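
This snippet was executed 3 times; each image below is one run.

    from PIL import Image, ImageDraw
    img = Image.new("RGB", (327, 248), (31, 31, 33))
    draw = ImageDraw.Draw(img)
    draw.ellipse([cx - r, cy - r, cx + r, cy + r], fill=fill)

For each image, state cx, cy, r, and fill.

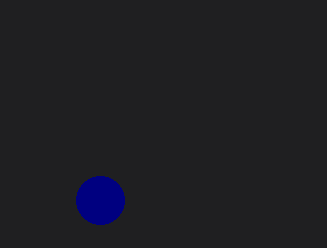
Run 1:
cx = 100
cy = 200
r = 24
fill = 'navy'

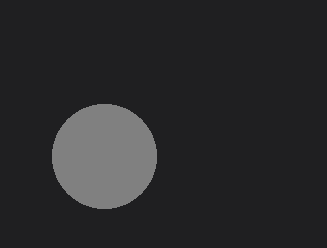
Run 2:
cx = 104, cy = 156, r = 52, fill = 'gray'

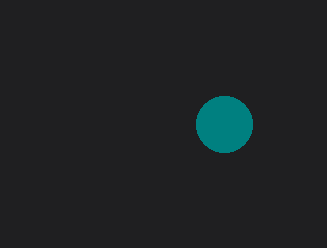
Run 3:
cx = 224, cy = 124, r = 28, fill = 'teal'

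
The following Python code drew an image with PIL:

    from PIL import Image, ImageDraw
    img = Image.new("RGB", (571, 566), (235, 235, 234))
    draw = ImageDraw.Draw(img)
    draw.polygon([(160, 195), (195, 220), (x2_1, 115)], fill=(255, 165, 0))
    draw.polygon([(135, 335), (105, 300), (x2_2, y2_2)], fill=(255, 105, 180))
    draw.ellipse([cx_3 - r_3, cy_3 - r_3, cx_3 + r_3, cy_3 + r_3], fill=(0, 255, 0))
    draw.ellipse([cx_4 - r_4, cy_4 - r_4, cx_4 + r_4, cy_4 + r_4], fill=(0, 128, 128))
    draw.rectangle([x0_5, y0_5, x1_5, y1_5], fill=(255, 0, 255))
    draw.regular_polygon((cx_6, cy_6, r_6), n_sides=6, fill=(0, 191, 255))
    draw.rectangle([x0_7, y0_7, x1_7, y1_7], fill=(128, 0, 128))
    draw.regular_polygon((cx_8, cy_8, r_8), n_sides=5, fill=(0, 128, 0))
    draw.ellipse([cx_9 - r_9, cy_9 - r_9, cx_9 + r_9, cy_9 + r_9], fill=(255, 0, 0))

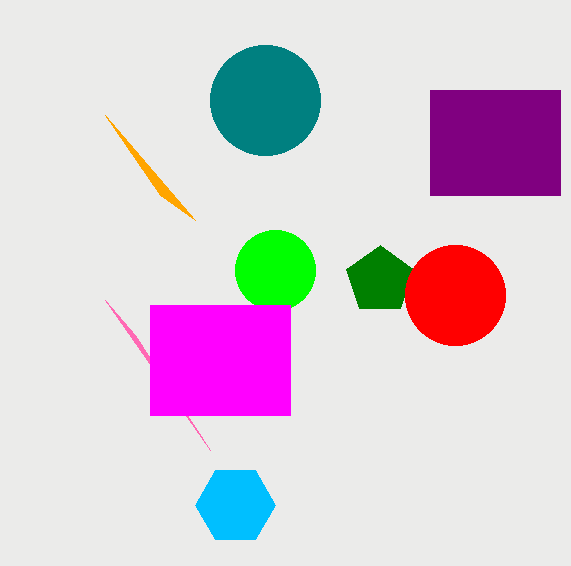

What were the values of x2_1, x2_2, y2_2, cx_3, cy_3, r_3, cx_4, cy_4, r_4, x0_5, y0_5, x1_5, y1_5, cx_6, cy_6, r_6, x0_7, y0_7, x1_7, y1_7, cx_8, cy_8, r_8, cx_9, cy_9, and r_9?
x2_1 = 105
x2_2 = 210
y2_2 = 450
cx_3 = 275
cy_3 = 270
r_3 = 40
cx_4 = 265
cy_4 = 100
r_4 = 55
x0_5 = 150
y0_5 = 305
x1_5 = 290
y1_5 = 415
cx_6 = 235
cy_6 = 505
r_6 = 40
x0_7 = 430
y0_7 = 90
x1_7 = 560
y1_7 = 195
cx_8 = 380
cy_8 = 280
r_8 = 35
cx_9 = 455
cy_9 = 295
r_9 = 50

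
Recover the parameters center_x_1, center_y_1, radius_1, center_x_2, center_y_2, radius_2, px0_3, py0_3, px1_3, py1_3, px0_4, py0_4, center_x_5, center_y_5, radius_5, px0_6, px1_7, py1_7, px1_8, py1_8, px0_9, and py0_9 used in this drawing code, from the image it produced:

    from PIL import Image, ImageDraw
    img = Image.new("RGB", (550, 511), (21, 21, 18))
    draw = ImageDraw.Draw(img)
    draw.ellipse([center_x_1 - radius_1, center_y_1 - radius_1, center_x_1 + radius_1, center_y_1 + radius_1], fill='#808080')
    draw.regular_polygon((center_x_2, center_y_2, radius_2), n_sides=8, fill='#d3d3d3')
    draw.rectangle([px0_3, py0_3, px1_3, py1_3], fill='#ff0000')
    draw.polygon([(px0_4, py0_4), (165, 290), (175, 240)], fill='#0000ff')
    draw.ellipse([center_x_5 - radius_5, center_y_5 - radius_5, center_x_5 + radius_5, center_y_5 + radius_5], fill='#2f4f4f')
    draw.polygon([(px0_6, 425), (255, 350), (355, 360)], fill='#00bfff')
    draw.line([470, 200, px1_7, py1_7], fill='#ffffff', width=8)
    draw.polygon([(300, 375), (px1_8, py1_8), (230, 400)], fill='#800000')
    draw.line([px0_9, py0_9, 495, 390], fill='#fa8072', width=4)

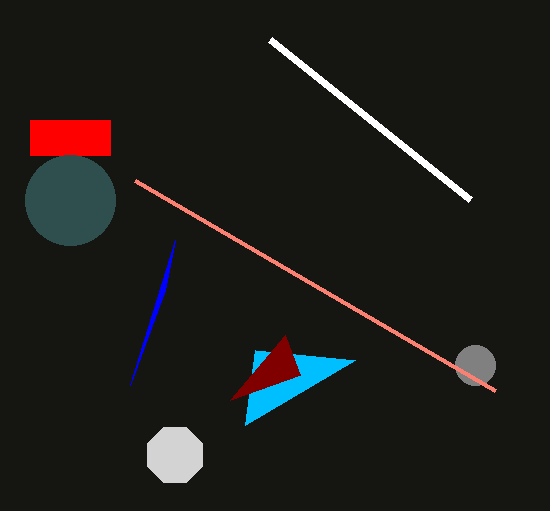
center_x_1 = 475, center_y_1 = 365, radius_1 = 20, center_x_2 = 175, center_y_2 = 455, radius_2 = 30, px0_3 = 30, py0_3 = 120, px1_3 = 110, py1_3 = 155, px0_4 = 130, py0_4 = 385, center_x_5 = 70, center_y_5 = 200, radius_5 = 45, px0_6 = 245, px1_7 = 270, py1_7 = 40, px1_8 = 285, py1_8 = 335, px0_9 = 135, py0_9 = 180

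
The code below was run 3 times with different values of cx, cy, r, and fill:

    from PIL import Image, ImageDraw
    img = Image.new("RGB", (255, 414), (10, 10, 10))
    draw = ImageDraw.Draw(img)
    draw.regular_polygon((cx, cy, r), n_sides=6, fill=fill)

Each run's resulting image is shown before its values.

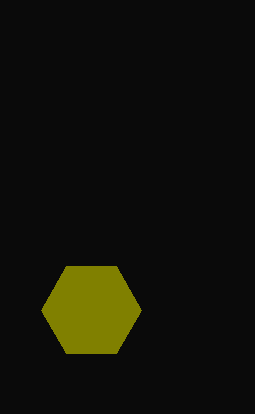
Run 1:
cx = 91, cy = 310, r = 50, fill = 'olive'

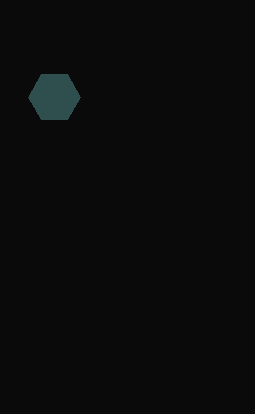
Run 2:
cx = 54
cy = 97
r = 26
fill = 'darkslategray'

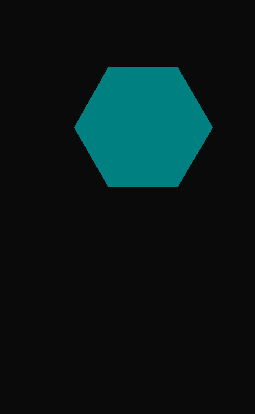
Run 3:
cx = 143
cy = 127
r = 69
fill = 'teal'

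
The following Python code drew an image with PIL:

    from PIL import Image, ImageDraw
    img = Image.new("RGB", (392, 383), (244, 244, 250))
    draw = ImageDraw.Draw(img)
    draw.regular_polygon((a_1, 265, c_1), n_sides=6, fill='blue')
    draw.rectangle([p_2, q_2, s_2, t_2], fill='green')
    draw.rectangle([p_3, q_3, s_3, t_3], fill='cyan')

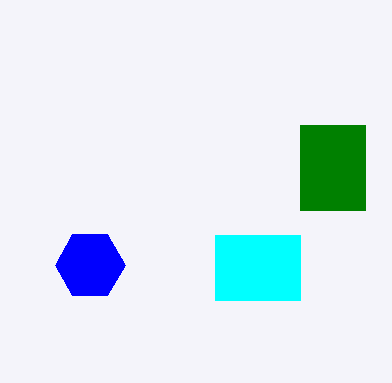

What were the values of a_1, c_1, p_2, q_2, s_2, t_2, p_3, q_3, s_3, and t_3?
a_1 = 90
c_1 = 35
p_2 = 300
q_2 = 125
s_2 = 365
t_2 = 210
p_3 = 215
q_3 = 235
s_3 = 300
t_3 = 300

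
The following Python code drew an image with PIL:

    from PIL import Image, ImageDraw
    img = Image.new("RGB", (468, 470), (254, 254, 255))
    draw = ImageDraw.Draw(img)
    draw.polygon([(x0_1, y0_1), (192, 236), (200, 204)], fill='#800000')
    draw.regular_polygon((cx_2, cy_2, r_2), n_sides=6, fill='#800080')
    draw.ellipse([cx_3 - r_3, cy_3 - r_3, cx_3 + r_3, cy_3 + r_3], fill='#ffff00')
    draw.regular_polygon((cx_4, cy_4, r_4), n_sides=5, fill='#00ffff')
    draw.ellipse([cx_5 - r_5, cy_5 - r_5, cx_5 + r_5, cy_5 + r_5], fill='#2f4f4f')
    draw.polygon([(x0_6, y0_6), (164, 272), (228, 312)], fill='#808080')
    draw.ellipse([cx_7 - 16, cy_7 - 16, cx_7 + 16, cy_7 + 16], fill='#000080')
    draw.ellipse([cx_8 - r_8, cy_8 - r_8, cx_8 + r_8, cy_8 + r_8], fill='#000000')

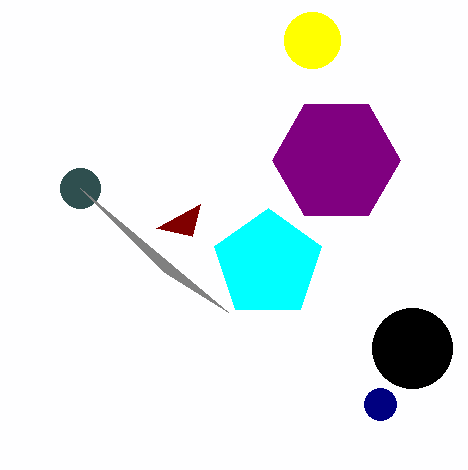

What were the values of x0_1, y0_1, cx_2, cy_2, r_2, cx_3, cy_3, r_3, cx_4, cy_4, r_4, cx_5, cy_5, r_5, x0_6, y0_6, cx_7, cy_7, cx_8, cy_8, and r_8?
x0_1 = 156; y0_1 = 228; cx_2 = 336; cy_2 = 160; r_2 = 64; cx_3 = 312; cy_3 = 40; r_3 = 28; cx_4 = 268; cy_4 = 264; r_4 = 56; cx_5 = 80; cy_5 = 188; r_5 = 20; x0_6 = 80; y0_6 = 188; cx_7 = 380; cy_7 = 404; cx_8 = 412; cy_8 = 348; r_8 = 40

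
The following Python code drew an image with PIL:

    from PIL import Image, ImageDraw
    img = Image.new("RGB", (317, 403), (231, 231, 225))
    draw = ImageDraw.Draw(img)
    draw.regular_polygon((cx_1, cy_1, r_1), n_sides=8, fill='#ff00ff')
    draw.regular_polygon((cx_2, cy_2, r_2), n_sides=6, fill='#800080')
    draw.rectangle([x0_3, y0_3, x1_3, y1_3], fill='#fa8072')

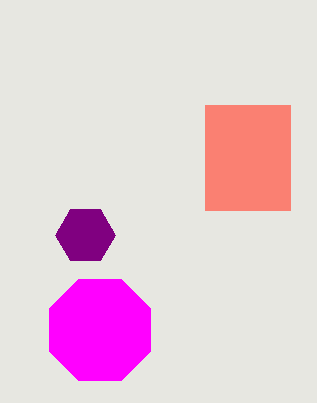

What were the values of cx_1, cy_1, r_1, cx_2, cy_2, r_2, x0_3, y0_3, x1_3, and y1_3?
cx_1 = 100; cy_1 = 330; r_1 = 55; cx_2 = 85; cy_2 = 235; r_2 = 30; x0_3 = 205; y0_3 = 105; x1_3 = 290; y1_3 = 210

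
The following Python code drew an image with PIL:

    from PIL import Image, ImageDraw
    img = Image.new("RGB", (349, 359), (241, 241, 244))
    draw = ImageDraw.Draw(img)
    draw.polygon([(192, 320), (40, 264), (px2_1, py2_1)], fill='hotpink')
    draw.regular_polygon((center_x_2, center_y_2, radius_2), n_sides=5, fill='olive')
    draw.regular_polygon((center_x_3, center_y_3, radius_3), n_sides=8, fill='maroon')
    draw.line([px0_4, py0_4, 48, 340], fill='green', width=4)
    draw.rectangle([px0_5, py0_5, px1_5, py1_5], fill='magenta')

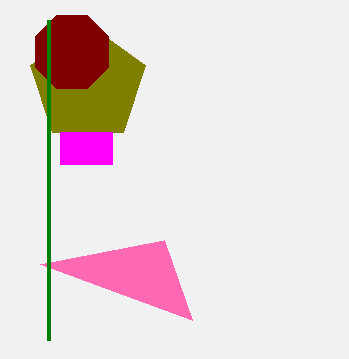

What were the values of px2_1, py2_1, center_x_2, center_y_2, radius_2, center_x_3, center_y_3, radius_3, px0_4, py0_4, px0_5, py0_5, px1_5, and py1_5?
px2_1 = 164
py2_1 = 240
center_x_2 = 88
center_y_2 = 84
radius_2 = 60
center_x_3 = 72
center_y_3 = 52
radius_3 = 40
px0_4 = 48
py0_4 = 20
px0_5 = 60
py0_5 = 132
px1_5 = 112
py1_5 = 164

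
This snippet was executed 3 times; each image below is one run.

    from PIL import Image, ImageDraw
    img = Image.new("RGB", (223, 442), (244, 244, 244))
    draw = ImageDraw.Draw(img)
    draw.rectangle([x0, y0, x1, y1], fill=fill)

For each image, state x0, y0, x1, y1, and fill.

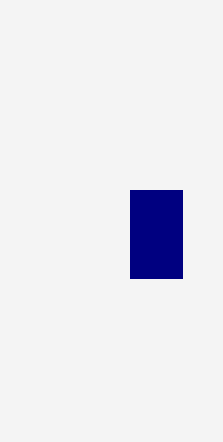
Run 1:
x0 = 130
y0 = 190
x1 = 182
y1 = 278
fill = 'navy'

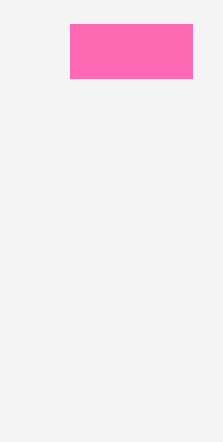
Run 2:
x0 = 70; y0 = 24; x1 = 192; y1 = 78; fill = 'hotpink'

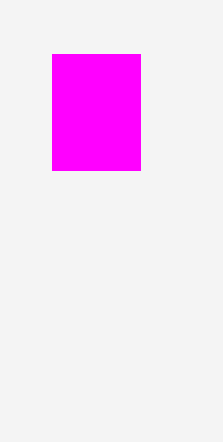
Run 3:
x0 = 52, y0 = 54, x1 = 140, y1 = 170, fill = 'magenta'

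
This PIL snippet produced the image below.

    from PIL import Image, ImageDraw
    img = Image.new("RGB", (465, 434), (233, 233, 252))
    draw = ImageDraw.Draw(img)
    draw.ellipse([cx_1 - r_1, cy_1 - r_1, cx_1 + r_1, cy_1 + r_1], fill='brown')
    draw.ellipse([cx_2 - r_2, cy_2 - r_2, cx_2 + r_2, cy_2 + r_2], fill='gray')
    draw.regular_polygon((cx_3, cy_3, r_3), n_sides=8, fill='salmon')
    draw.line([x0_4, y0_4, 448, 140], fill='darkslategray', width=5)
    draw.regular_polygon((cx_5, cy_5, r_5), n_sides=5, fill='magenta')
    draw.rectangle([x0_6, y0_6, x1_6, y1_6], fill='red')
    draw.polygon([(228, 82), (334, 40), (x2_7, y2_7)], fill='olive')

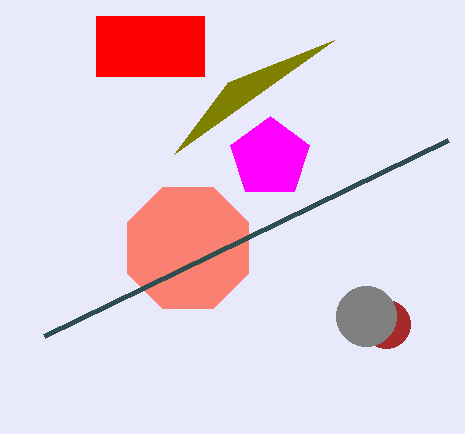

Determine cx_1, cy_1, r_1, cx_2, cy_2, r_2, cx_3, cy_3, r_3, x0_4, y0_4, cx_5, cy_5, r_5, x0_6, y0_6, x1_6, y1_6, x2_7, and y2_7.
cx_1 = 386; cy_1 = 324; r_1 = 24; cx_2 = 366; cy_2 = 316; r_2 = 30; cx_3 = 188; cy_3 = 248; r_3 = 66; x0_4 = 44; y0_4 = 336; cx_5 = 270; cy_5 = 158; r_5 = 42; x0_6 = 96; y0_6 = 16; x1_6 = 204; y1_6 = 76; x2_7 = 174; y2_7 = 154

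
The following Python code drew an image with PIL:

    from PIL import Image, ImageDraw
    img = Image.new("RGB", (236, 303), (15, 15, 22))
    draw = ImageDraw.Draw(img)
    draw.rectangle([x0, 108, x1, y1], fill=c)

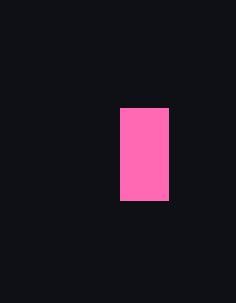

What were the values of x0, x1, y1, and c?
x0 = 120
x1 = 168
y1 = 200
c = 'hotpink'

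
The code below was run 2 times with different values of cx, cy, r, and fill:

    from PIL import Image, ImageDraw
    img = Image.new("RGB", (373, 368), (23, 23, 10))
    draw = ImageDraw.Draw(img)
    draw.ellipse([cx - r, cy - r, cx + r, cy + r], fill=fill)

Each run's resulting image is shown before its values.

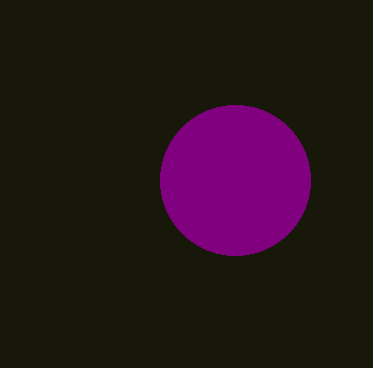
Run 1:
cx = 235; cy = 180; r = 75; fill = 'purple'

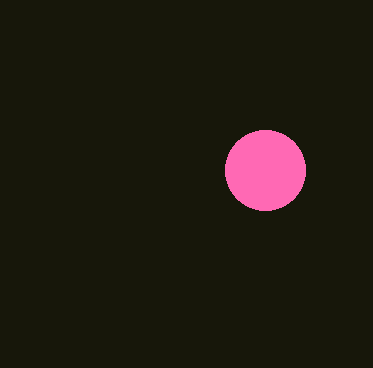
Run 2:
cx = 265
cy = 170
r = 40
fill = 'hotpink'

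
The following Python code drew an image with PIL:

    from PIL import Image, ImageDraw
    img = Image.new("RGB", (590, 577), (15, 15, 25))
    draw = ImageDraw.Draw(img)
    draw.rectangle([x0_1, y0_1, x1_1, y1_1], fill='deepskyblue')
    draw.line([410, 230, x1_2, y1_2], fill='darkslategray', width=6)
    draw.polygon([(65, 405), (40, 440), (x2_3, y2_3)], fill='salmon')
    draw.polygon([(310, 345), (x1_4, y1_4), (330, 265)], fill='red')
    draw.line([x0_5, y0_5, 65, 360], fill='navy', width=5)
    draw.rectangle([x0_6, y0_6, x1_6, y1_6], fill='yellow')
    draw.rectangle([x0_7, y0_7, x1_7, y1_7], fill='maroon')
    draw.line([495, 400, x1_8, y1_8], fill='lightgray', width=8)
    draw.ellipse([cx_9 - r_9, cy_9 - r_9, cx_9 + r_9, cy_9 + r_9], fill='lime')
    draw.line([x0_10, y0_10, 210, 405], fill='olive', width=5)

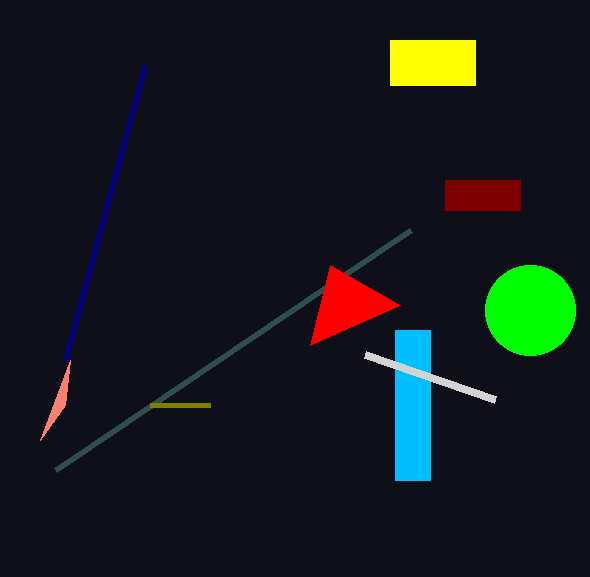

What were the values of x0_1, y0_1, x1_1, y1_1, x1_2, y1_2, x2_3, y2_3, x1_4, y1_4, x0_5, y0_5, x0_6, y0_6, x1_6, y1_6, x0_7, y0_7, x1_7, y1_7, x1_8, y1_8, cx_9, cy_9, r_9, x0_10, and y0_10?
x0_1 = 395; y0_1 = 330; x1_1 = 430; y1_1 = 480; x1_2 = 55; y1_2 = 470; x2_3 = 70; y2_3 = 360; x1_4 = 400; y1_4 = 305; x0_5 = 145; y0_5 = 65; x0_6 = 390; y0_6 = 40; x1_6 = 475; y1_6 = 85; x0_7 = 445; y0_7 = 180; x1_7 = 520; y1_7 = 210; x1_8 = 365; y1_8 = 355; cx_9 = 530; cy_9 = 310; r_9 = 45; x0_10 = 150; y0_10 = 405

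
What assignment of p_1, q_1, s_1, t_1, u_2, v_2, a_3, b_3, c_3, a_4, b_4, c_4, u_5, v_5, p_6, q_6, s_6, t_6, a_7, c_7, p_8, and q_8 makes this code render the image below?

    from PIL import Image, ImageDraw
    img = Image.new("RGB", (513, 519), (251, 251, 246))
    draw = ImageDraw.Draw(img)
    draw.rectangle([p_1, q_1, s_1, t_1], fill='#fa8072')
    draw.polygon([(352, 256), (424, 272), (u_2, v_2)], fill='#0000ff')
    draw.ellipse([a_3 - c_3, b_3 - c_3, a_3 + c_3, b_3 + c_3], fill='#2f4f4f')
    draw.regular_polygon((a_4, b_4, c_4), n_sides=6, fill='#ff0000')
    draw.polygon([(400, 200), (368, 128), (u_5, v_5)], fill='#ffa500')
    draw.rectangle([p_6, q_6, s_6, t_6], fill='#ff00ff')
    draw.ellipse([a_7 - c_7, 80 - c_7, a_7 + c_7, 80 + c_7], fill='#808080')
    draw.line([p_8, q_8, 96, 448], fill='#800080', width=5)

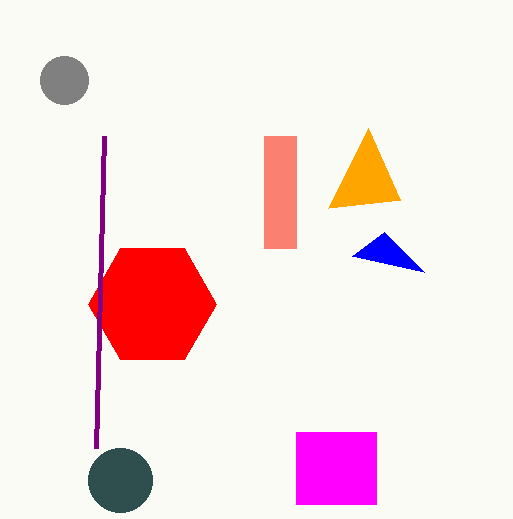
p_1 = 264, q_1 = 136, s_1 = 296, t_1 = 248, u_2 = 384, v_2 = 232, a_3 = 120, b_3 = 480, c_3 = 32, a_4 = 152, b_4 = 304, c_4 = 64, u_5 = 328, v_5 = 208, p_6 = 296, q_6 = 432, s_6 = 376, t_6 = 504, a_7 = 64, c_7 = 24, p_8 = 104, q_8 = 136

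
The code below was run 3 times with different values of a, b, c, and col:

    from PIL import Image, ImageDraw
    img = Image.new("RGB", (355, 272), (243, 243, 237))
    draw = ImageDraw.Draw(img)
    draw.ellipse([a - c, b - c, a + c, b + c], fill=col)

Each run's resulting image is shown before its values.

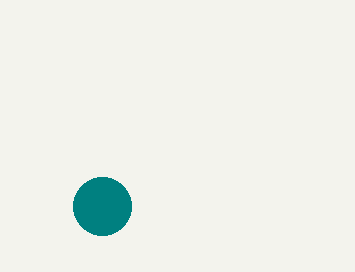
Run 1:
a = 102
b = 206
c = 29
col = 'teal'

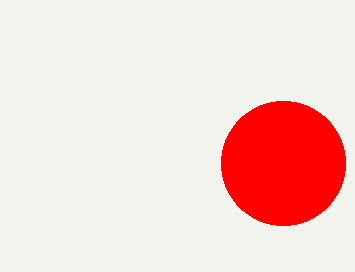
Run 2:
a = 283; b = 163; c = 62; col = 'red'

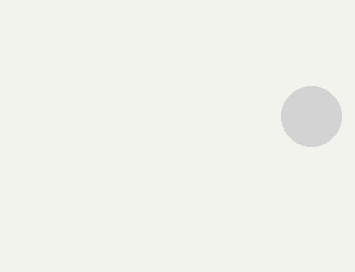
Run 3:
a = 311; b = 116; c = 30; col = 'lightgray'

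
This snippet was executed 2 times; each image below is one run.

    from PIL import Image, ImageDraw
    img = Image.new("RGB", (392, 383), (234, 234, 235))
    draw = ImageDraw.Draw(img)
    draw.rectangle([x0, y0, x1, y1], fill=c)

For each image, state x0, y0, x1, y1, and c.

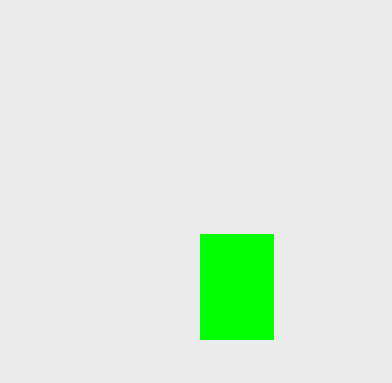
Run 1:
x0 = 200, y0 = 234, x1 = 273, y1 = 339, c = 'lime'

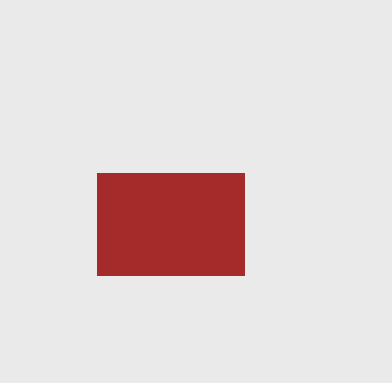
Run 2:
x0 = 97, y0 = 173, x1 = 244, y1 = 275, c = 'brown'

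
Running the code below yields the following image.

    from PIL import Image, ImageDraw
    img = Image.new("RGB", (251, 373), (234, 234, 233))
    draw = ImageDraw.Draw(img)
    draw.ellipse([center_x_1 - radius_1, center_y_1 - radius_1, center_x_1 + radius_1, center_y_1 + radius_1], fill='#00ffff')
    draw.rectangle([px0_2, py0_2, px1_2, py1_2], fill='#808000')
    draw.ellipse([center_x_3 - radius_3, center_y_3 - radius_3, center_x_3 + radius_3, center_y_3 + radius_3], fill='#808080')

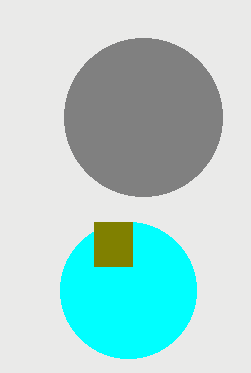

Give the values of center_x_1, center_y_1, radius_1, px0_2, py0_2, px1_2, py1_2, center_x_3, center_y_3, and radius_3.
center_x_1 = 128
center_y_1 = 290
radius_1 = 68
px0_2 = 94
py0_2 = 222
px1_2 = 132
py1_2 = 266
center_x_3 = 143
center_y_3 = 117
radius_3 = 79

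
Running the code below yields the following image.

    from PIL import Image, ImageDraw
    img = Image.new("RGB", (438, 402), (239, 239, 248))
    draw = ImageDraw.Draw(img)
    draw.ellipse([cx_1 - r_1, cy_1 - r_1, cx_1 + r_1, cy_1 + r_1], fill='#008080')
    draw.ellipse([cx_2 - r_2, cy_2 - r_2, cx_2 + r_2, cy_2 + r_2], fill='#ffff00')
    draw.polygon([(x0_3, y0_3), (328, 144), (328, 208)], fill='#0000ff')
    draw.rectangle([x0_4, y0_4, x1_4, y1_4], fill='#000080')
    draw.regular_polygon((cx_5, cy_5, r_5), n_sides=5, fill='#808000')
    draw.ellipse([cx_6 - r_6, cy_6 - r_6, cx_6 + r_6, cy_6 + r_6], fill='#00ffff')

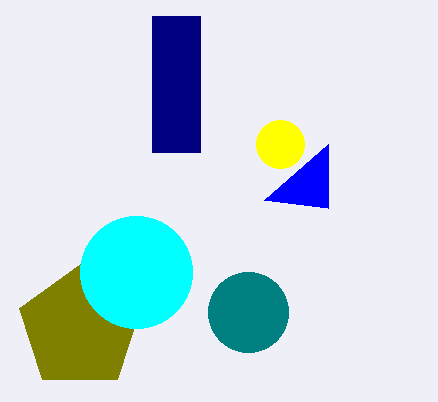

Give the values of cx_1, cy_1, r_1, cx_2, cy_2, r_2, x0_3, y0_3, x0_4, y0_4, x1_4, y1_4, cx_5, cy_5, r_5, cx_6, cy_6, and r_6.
cx_1 = 248
cy_1 = 312
r_1 = 40
cx_2 = 280
cy_2 = 144
r_2 = 24
x0_3 = 264
y0_3 = 200
x0_4 = 152
y0_4 = 16
x1_4 = 200
y1_4 = 152
cx_5 = 80
cy_5 = 328
r_5 = 64
cx_6 = 136
cy_6 = 272
r_6 = 56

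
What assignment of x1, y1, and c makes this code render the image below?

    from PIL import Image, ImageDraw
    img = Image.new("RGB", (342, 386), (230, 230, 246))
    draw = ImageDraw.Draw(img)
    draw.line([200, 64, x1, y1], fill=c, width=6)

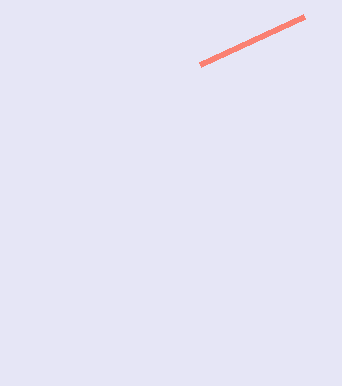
x1 = 304
y1 = 16
c = 'salmon'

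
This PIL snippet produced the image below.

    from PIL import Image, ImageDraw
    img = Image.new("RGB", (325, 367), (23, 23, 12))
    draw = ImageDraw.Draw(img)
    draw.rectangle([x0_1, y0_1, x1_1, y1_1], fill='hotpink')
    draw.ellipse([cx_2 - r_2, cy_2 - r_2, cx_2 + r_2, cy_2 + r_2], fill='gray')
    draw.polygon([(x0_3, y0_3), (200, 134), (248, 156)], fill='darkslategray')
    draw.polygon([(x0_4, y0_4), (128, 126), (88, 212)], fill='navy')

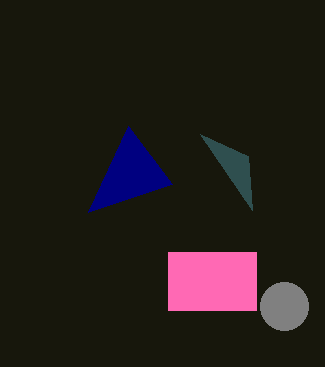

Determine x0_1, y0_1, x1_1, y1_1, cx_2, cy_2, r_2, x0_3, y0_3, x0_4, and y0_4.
x0_1 = 168, y0_1 = 252, x1_1 = 256, y1_1 = 310, cx_2 = 284, cy_2 = 306, r_2 = 24, x0_3 = 252, y0_3 = 210, x0_4 = 172, y0_4 = 184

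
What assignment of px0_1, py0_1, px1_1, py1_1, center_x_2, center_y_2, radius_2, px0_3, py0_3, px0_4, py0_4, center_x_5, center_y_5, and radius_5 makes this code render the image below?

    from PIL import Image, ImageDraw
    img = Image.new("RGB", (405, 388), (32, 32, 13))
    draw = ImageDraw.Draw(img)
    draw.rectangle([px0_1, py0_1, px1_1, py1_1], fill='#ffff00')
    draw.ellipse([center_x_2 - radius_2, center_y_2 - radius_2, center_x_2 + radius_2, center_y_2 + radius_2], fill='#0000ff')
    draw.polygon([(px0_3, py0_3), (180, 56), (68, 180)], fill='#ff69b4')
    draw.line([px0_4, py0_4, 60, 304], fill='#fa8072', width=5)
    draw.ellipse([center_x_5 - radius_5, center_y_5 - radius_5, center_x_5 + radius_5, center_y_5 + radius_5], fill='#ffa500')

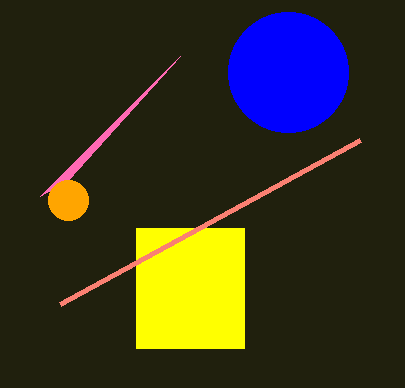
px0_1 = 136, py0_1 = 228, px1_1 = 244, py1_1 = 348, center_x_2 = 288, center_y_2 = 72, radius_2 = 60, px0_3 = 40, py0_3 = 196, px0_4 = 360, py0_4 = 140, center_x_5 = 68, center_y_5 = 200, radius_5 = 20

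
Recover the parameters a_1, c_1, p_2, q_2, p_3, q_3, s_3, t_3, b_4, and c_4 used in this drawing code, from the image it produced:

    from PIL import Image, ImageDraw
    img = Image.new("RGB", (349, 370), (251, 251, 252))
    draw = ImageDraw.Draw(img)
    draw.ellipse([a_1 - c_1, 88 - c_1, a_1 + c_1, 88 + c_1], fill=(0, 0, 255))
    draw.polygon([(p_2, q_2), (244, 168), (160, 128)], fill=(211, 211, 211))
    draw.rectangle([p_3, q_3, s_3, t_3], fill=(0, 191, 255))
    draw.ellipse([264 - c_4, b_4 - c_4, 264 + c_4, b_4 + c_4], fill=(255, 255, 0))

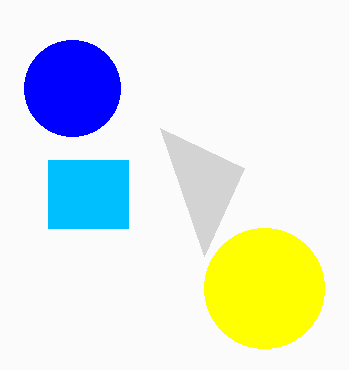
a_1 = 72
c_1 = 48
p_2 = 204
q_2 = 256
p_3 = 48
q_3 = 160
s_3 = 128
t_3 = 228
b_4 = 288
c_4 = 60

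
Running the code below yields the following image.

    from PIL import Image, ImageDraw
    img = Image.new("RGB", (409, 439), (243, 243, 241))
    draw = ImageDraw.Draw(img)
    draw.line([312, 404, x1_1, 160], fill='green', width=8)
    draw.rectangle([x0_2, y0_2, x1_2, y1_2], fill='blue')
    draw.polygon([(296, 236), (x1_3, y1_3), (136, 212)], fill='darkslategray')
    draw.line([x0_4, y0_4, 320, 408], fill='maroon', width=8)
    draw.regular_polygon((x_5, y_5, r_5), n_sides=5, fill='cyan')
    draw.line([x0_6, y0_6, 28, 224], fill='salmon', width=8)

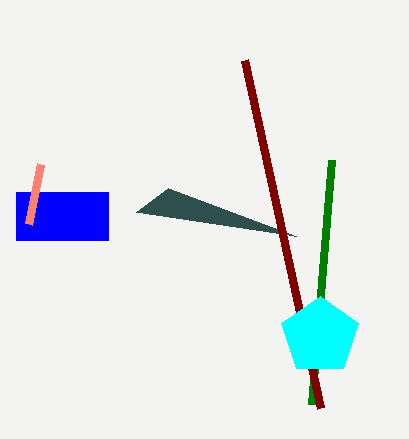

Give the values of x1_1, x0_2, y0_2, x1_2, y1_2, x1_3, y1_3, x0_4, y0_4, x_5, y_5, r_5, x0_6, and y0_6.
x1_1 = 332; x0_2 = 16; y0_2 = 192; x1_2 = 108; y1_2 = 240; x1_3 = 168; y1_3 = 188; x0_4 = 244; y0_4 = 60; x_5 = 320; y_5 = 336; r_5 = 40; x0_6 = 40; y0_6 = 164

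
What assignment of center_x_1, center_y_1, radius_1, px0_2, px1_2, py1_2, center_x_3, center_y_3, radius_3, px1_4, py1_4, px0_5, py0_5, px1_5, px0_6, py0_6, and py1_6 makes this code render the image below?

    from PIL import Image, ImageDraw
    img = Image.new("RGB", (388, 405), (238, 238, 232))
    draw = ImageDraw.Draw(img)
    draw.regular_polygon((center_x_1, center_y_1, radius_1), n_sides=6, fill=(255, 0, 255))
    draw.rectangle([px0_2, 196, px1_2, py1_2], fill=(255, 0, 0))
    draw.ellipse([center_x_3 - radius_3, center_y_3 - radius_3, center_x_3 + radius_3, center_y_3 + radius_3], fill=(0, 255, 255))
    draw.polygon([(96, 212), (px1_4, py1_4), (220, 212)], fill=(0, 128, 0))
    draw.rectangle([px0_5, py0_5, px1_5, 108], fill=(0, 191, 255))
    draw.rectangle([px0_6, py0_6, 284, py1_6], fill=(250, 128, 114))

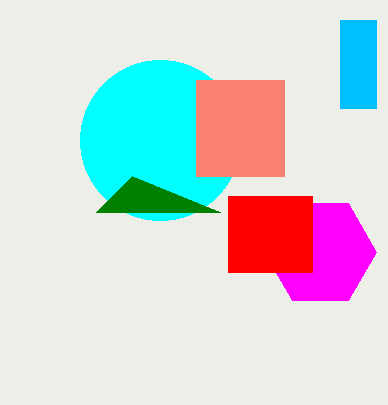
center_x_1 = 320; center_y_1 = 252; radius_1 = 56; px0_2 = 228; px1_2 = 312; py1_2 = 272; center_x_3 = 160; center_y_3 = 140; radius_3 = 80; px1_4 = 132; py1_4 = 176; px0_5 = 340; py0_5 = 20; px1_5 = 376; px0_6 = 196; py0_6 = 80; py1_6 = 176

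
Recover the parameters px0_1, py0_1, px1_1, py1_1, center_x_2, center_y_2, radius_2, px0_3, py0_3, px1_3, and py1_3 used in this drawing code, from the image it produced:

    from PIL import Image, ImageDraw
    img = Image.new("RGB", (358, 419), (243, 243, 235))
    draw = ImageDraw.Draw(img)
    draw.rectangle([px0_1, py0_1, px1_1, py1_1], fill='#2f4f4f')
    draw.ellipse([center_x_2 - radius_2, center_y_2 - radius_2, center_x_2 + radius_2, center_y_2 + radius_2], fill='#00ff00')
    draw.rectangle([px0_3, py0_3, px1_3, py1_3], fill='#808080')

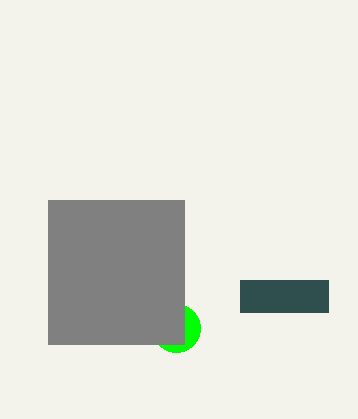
px0_1 = 240
py0_1 = 280
px1_1 = 328
py1_1 = 312
center_x_2 = 176
center_y_2 = 328
radius_2 = 24
px0_3 = 48
py0_3 = 200
px1_3 = 184
py1_3 = 344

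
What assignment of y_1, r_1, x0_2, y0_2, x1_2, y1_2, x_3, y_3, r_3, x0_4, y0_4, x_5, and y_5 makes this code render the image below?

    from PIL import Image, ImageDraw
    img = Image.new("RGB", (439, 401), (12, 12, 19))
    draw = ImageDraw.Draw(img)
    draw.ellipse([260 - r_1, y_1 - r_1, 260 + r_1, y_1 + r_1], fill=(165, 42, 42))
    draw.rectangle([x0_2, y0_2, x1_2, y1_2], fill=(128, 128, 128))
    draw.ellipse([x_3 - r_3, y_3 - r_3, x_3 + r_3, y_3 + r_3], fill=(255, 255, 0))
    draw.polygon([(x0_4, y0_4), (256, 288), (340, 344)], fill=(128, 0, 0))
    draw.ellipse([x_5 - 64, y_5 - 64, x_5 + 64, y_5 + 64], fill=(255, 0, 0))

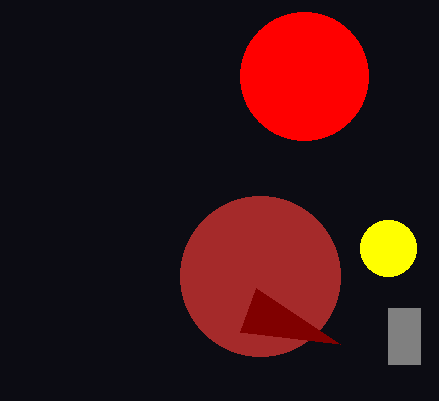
y_1 = 276
r_1 = 80
x0_2 = 388
y0_2 = 308
x1_2 = 420
y1_2 = 364
x_3 = 388
y_3 = 248
r_3 = 28
x0_4 = 240
y0_4 = 332
x_5 = 304
y_5 = 76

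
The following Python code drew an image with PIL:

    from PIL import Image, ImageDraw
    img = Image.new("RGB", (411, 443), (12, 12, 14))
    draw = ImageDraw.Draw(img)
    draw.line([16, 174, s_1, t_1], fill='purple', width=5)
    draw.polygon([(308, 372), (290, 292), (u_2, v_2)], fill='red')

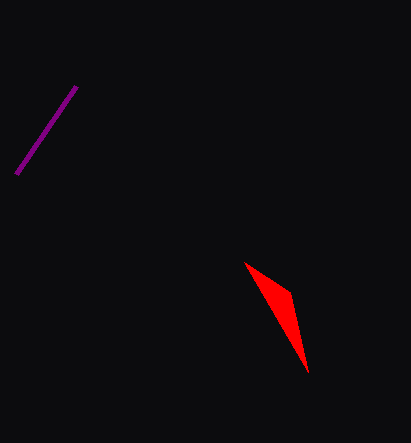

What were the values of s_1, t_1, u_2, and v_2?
s_1 = 76, t_1 = 86, u_2 = 244, v_2 = 262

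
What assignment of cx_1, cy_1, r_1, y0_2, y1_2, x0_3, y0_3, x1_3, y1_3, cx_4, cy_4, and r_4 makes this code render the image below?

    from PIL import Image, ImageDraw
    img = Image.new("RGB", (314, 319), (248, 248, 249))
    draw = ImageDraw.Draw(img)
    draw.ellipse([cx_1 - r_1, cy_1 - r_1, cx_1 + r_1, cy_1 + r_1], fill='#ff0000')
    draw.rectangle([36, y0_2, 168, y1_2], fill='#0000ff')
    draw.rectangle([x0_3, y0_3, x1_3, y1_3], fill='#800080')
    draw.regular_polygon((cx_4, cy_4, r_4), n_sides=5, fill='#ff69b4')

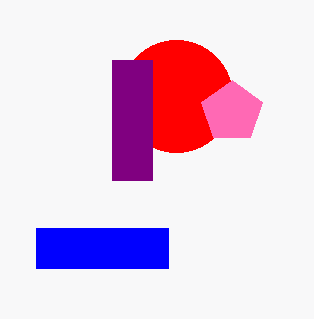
cx_1 = 176, cy_1 = 96, r_1 = 56, y0_2 = 228, y1_2 = 268, x0_3 = 112, y0_3 = 60, x1_3 = 152, y1_3 = 180, cx_4 = 232, cy_4 = 112, r_4 = 32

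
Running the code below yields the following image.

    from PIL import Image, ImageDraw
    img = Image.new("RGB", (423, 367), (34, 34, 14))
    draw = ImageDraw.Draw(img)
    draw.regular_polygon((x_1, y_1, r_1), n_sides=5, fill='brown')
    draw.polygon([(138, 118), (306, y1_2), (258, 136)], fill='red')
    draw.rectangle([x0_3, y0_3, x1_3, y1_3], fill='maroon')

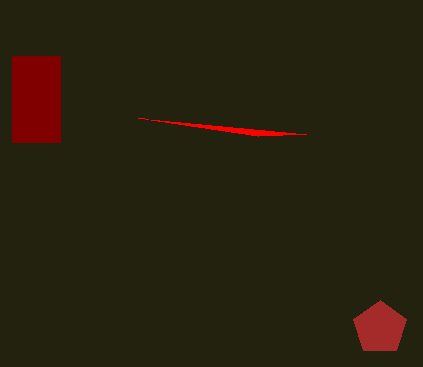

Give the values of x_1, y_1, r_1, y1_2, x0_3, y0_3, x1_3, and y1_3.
x_1 = 380, y_1 = 328, r_1 = 28, y1_2 = 134, x0_3 = 12, y0_3 = 56, x1_3 = 60, y1_3 = 142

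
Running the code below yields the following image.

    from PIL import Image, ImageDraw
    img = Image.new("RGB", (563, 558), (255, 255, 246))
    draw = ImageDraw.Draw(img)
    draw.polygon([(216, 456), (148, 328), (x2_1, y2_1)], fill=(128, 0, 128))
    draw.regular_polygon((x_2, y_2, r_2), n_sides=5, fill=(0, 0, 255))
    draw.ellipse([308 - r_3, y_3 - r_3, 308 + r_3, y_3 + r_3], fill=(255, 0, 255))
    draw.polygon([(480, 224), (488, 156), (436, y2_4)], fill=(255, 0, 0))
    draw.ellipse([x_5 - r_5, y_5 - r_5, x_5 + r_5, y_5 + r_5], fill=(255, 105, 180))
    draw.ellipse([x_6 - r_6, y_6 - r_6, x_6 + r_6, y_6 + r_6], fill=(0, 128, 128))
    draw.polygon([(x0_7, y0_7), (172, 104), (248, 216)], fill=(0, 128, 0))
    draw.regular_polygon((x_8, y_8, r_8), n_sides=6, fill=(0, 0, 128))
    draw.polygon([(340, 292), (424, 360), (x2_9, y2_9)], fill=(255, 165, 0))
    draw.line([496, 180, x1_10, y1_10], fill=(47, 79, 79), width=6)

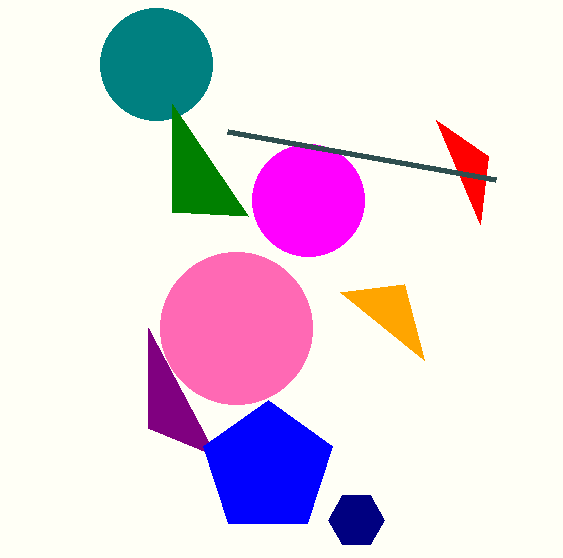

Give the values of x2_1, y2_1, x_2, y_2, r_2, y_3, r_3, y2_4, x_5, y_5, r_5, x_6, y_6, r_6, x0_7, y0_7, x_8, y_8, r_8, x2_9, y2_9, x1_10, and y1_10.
x2_1 = 148
y2_1 = 428
x_2 = 268
y_2 = 468
r_2 = 68
y_3 = 200
r_3 = 56
y2_4 = 120
x_5 = 236
y_5 = 328
r_5 = 76
x_6 = 156
y_6 = 64
r_6 = 56
x0_7 = 172
y0_7 = 212
x_8 = 356
y_8 = 520
r_8 = 28
x2_9 = 404
y2_9 = 284
x1_10 = 228
y1_10 = 132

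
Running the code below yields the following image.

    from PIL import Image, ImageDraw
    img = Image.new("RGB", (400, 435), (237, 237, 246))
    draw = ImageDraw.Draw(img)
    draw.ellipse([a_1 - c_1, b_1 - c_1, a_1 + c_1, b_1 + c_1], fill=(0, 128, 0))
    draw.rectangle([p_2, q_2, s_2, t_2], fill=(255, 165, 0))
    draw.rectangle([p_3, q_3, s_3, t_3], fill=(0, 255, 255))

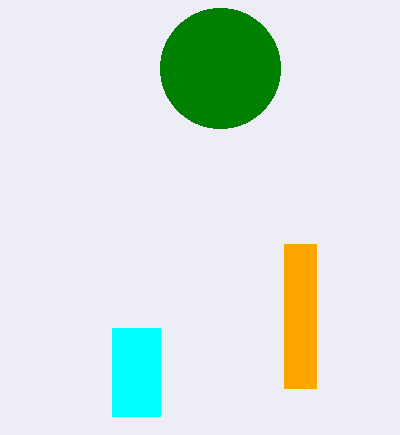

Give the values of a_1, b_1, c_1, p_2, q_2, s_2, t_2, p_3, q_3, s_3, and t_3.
a_1 = 220
b_1 = 68
c_1 = 60
p_2 = 284
q_2 = 244
s_2 = 316
t_2 = 388
p_3 = 112
q_3 = 328
s_3 = 160
t_3 = 416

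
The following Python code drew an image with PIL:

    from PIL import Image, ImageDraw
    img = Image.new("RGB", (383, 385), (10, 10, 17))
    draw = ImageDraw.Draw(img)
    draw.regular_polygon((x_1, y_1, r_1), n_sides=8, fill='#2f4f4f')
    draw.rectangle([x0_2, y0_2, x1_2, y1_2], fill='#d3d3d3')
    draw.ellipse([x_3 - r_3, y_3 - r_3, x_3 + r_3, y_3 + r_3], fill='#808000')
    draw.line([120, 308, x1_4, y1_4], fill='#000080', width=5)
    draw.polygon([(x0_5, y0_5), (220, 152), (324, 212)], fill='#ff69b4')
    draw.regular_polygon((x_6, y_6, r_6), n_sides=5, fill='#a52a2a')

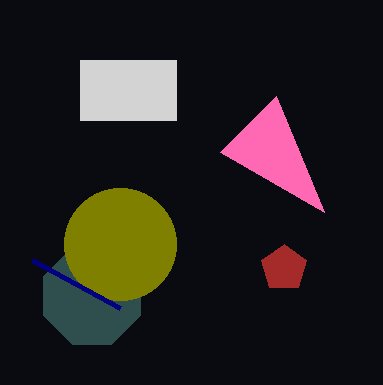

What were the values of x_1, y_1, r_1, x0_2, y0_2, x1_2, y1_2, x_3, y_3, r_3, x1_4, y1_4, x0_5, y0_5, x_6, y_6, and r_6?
x_1 = 92, y_1 = 296, r_1 = 52, x0_2 = 80, y0_2 = 60, x1_2 = 176, y1_2 = 120, x_3 = 120, y_3 = 244, r_3 = 56, x1_4 = 32, y1_4 = 260, x0_5 = 276, y0_5 = 96, x_6 = 284, y_6 = 268, r_6 = 24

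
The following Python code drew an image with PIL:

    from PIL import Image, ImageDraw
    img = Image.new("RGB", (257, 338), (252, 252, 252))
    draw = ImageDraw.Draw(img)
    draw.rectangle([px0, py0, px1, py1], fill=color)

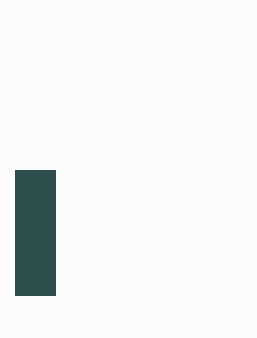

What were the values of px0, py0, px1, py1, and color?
px0 = 15; py0 = 170; px1 = 55; py1 = 295; color = 'darkslategray'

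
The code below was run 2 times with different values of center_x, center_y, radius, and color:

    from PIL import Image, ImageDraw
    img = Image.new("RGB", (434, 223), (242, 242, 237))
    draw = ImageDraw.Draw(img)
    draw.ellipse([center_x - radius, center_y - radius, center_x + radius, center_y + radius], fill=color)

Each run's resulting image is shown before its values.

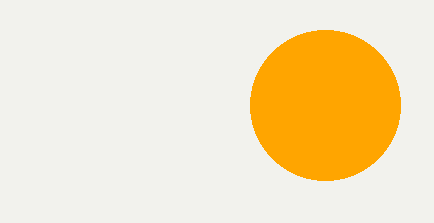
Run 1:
center_x = 325, center_y = 105, radius = 75, color = 'orange'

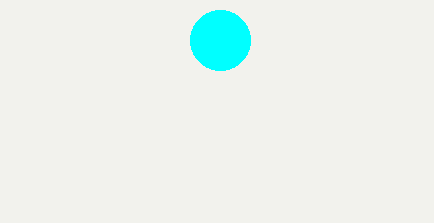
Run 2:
center_x = 220, center_y = 40, radius = 30, color = 'cyan'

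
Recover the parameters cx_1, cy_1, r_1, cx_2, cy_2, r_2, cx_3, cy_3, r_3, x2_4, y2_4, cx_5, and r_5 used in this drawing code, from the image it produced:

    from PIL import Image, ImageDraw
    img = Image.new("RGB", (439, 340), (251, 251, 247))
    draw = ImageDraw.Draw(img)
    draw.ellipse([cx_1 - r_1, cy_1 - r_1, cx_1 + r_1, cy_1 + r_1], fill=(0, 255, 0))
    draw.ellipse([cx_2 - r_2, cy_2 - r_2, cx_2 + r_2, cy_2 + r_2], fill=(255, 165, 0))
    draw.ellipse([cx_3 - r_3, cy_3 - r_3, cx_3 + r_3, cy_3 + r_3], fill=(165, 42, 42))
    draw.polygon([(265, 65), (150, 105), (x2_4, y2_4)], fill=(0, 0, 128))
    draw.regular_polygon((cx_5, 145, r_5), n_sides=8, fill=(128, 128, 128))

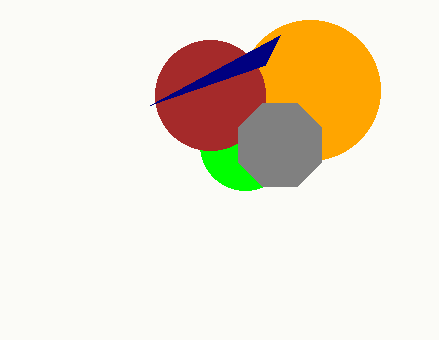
cx_1 = 245, cy_1 = 145, r_1 = 45, cx_2 = 310, cy_2 = 90, r_2 = 70, cx_3 = 210, cy_3 = 95, r_3 = 55, x2_4 = 280, y2_4 = 35, cx_5 = 280, r_5 = 45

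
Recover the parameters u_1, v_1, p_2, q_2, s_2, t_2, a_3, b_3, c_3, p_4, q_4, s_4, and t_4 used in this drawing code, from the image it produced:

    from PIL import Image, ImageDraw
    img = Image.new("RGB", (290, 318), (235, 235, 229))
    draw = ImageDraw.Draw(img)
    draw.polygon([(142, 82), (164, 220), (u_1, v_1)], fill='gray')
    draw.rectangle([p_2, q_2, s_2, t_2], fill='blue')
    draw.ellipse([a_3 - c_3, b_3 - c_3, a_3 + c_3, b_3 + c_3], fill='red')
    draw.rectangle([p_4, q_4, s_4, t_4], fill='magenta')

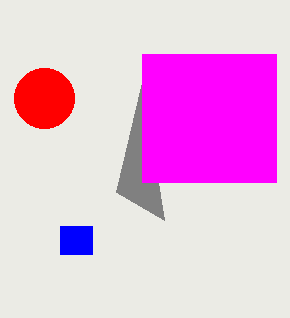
u_1 = 116; v_1 = 192; p_2 = 60; q_2 = 226; s_2 = 92; t_2 = 254; a_3 = 44; b_3 = 98; c_3 = 30; p_4 = 142; q_4 = 54; s_4 = 276; t_4 = 182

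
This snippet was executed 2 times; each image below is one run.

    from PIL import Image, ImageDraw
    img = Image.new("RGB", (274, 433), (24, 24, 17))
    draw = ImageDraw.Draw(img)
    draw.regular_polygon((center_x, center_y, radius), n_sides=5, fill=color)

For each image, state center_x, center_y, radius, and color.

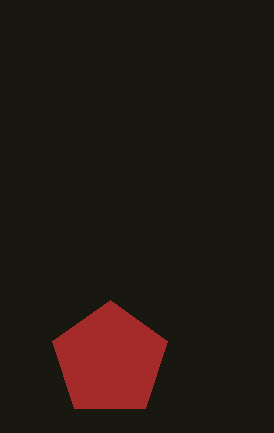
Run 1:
center_x = 110
center_y = 360
radius = 60
color = 'brown'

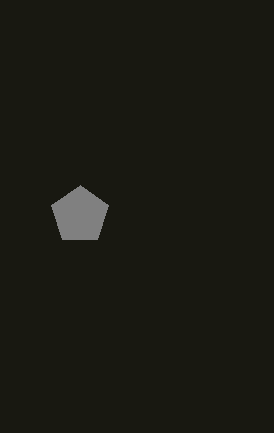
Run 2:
center_x = 80
center_y = 215
radius = 30
color = 'gray'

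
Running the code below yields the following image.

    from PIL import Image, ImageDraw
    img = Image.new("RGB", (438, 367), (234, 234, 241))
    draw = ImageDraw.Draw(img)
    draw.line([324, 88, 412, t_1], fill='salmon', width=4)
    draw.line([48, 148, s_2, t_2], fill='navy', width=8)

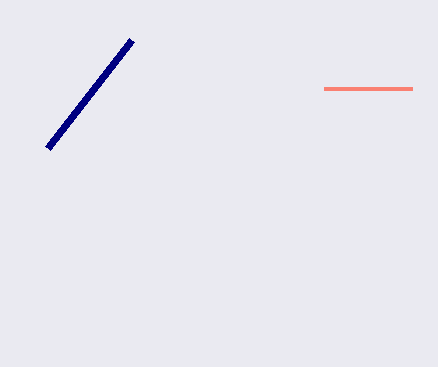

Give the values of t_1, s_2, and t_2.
t_1 = 88, s_2 = 132, t_2 = 40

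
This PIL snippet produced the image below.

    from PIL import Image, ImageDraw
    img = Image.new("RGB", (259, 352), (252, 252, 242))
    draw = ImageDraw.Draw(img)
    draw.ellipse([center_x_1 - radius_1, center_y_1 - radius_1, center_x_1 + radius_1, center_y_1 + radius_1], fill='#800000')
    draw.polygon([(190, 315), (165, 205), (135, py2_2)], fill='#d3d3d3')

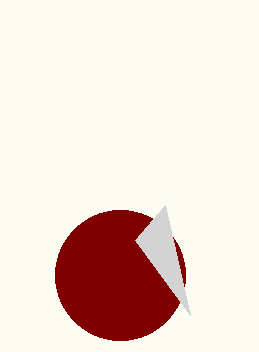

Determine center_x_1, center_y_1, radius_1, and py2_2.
center_x_1 = 120; center_y_1 = 275; radius_1 = 65; py2_2 = 240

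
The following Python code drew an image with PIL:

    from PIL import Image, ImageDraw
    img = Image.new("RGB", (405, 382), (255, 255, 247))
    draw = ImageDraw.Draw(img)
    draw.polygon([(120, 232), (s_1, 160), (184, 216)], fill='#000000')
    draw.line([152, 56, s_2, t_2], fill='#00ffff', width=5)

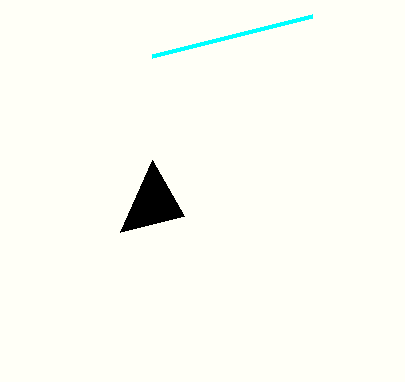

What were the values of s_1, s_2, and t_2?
s_1 = 152, s_2 = 312, t_2 = 16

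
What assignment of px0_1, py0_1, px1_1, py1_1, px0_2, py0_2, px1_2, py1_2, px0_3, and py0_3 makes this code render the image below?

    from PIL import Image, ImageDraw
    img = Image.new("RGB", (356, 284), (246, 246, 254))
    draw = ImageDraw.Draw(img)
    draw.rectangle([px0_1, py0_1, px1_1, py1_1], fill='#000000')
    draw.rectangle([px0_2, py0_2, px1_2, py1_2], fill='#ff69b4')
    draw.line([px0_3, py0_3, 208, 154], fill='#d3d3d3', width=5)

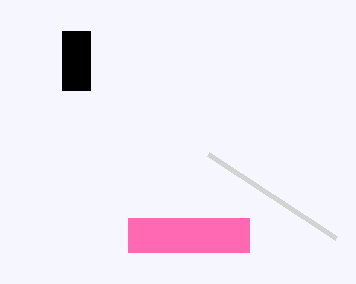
px0_1 = 62
py0_1 = 31
px1_1 = 90
py1_1 = 90
px0_2 = 128
py0_2 = 218
px1_2 = 249
py1_2 = 252
px0_3 = 336
py0_3 = 238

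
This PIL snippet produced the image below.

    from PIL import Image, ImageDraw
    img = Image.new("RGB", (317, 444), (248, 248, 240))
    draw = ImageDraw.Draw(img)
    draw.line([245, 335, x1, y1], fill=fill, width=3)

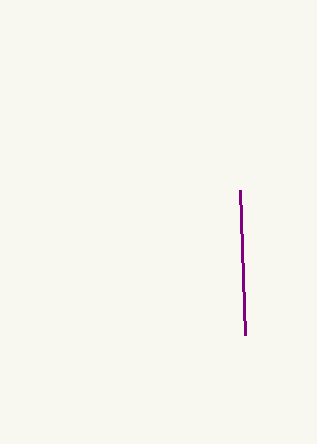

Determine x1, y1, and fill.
x1 = 240
y1 = 190
fill = 'purple'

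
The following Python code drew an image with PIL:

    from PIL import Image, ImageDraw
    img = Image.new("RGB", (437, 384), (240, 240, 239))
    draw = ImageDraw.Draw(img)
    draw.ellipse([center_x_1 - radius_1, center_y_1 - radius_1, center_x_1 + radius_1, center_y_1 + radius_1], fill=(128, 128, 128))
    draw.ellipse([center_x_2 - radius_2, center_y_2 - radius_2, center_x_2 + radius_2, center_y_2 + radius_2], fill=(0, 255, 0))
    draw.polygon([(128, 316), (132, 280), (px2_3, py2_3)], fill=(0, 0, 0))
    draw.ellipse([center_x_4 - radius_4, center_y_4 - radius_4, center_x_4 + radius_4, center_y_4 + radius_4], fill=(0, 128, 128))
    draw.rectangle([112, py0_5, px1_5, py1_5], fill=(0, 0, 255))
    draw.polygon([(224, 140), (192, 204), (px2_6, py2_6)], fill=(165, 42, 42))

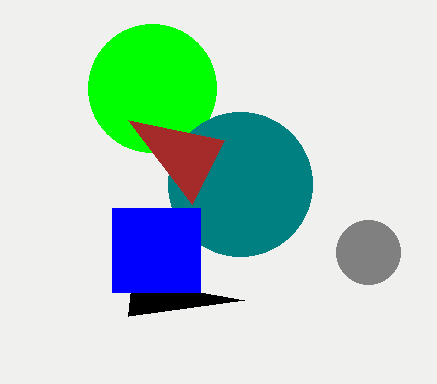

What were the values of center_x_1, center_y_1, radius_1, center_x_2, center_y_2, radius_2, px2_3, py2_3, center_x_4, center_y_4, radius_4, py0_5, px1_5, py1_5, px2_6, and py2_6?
center_x_1 = 368; center_y_1 = 252; radius_1 = 32; center_x_2 = 152; center_y_2 = 88; radius_2 = 64; px2_3 = 244; py2_3 = 300; center_x_4 = 240; center_y_4 = 184; radius_4 = 72; py0_5 = 208; px1_5 = 200; py1_5 = 292; px2_6 = 128; py2_6 = 120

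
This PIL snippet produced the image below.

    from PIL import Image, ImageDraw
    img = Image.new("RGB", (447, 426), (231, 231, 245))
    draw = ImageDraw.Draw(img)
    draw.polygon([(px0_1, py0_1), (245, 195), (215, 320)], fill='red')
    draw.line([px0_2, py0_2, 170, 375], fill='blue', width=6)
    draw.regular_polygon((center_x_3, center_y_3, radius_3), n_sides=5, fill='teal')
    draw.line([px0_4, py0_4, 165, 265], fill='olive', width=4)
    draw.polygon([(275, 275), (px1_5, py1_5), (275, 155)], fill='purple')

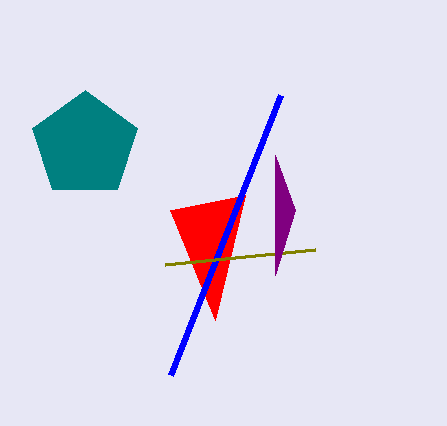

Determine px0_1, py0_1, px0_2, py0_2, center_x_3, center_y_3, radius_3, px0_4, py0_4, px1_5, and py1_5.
px0_1 = 170; py0_1 = 210; px0_2 = 280; py0_2 = 95; center_x_3 = 85; center_y_3 = 145; radius_3 = 55; px0_4 = 315; py0_4 = 250; px1_5 = 295; py1_5 = 210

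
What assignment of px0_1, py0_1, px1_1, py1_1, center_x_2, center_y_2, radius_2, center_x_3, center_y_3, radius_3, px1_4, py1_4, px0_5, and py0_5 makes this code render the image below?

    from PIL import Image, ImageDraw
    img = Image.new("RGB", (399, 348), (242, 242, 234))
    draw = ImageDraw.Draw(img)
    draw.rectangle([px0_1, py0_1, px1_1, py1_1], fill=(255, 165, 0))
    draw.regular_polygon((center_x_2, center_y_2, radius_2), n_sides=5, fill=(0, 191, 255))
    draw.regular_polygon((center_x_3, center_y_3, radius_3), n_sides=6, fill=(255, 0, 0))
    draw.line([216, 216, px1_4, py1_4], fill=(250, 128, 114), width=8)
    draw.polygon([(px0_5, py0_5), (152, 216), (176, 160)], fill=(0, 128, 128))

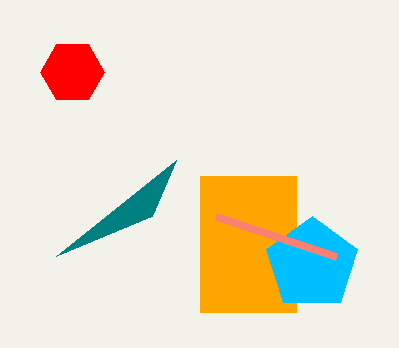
px0_1 = 200; py0_1 = 176; px1_1 = 296; py1_1 = 312; center_x_2 = 312; center_y_2 = 264; radius_2 = 48; center_x_3 = 72; center_y_3 = 72; radius_3 = 32; px1_4 = 336; py1_4 = 256; px0_5 = 56; py0_5 = 256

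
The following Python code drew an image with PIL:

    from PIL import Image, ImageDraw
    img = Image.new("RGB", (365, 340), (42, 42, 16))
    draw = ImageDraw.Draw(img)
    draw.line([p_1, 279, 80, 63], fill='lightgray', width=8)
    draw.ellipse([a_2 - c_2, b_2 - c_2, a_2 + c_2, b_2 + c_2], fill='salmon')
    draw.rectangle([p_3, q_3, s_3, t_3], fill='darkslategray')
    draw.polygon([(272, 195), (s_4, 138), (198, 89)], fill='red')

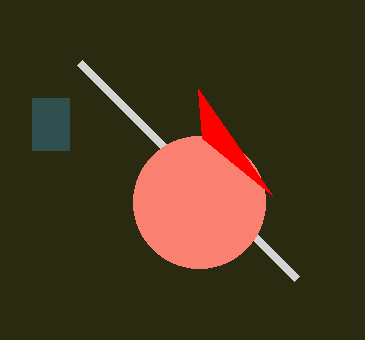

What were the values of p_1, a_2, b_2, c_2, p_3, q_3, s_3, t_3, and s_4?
p_1 = 297
a_2 = 199
b_2 = 202
c_2 = 66
p_3 = 32
q_3 = 98
s_3 = 69
t_3 = 150
s_4 = 202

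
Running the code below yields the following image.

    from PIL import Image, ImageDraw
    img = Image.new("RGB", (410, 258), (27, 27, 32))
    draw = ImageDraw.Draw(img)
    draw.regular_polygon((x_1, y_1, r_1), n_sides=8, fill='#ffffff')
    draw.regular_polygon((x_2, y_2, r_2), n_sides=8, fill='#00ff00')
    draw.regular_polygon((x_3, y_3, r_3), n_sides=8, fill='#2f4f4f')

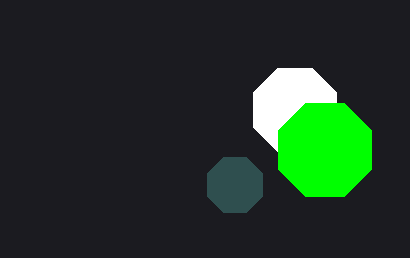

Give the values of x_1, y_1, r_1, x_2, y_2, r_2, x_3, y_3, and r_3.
x_1 = 295; y_1 = 110; r_1 = 45; x_2 = 325; y_2 = 150; r_2 = 50; x_3 = 235; y_3 = 185; r_3 = 30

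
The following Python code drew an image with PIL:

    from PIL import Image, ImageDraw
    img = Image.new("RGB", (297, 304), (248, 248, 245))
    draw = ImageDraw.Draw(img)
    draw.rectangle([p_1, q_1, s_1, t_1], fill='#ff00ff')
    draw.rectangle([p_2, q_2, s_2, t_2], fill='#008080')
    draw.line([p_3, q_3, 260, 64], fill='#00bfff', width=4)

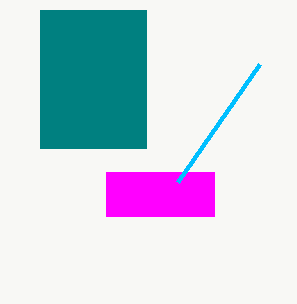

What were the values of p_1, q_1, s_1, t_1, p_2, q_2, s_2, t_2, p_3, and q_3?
p_1 = 106, q_1 = 172, s_1 = 214, t_1 = 216, p_2 = 40, q_2 = 10, s_2 = 146, t_2 = 148, p_3 = 178, q_3 = 182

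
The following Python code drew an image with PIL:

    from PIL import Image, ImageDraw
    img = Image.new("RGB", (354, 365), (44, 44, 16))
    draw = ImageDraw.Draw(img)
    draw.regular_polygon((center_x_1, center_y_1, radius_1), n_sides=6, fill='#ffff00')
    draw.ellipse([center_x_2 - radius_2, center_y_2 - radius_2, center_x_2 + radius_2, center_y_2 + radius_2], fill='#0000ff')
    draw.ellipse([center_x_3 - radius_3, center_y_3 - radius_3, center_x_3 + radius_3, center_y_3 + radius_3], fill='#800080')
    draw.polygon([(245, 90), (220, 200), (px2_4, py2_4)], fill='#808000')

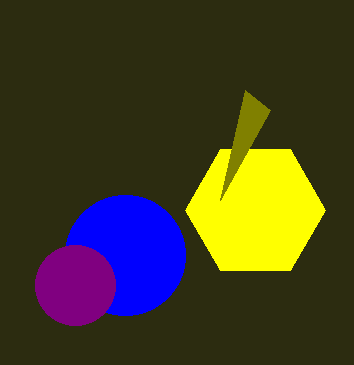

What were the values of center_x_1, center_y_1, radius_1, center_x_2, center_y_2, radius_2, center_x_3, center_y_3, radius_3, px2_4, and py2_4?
center_x_1 = 255, center_y_1 = 210, radius_1 = 70, center_x_2 = 125, center_y_2 = 255, radius_2 = 60, center_x_3 = 75, center_y_3 = 285, radius_3 = 40, px2_4 = 270, py2_4 = 110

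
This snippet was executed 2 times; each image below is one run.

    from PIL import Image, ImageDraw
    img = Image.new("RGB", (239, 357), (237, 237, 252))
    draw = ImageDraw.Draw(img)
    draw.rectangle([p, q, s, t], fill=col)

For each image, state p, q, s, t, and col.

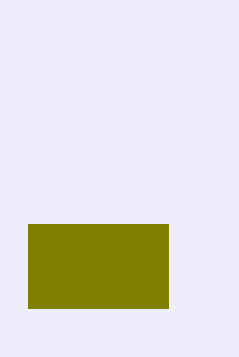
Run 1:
p = 28
q = 224
s = 168
t = 308
col = 'olive'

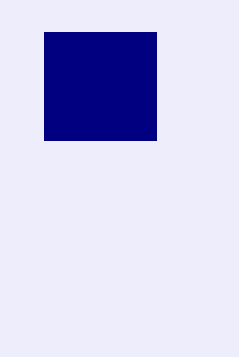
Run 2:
p = 44, q = 32, s = 156, t = 140, col = 'navy'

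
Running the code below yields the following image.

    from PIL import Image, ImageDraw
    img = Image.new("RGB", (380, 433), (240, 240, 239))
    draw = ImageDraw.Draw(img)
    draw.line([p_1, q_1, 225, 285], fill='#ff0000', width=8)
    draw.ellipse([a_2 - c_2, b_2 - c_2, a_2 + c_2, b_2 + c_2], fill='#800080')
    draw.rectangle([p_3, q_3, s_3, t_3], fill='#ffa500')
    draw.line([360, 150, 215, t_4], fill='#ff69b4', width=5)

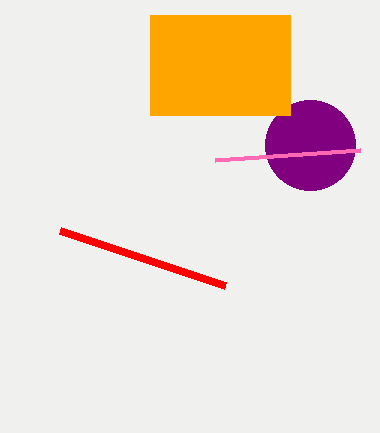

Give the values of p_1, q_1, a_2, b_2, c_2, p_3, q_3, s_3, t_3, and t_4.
p_1 = 60
q_1 = 230
a_2 = 310
b_2 = 145
c_2 = 45
p_3 = 150
q_3 = 15
s_3 = 290
t_3 = 115
t_4 = 160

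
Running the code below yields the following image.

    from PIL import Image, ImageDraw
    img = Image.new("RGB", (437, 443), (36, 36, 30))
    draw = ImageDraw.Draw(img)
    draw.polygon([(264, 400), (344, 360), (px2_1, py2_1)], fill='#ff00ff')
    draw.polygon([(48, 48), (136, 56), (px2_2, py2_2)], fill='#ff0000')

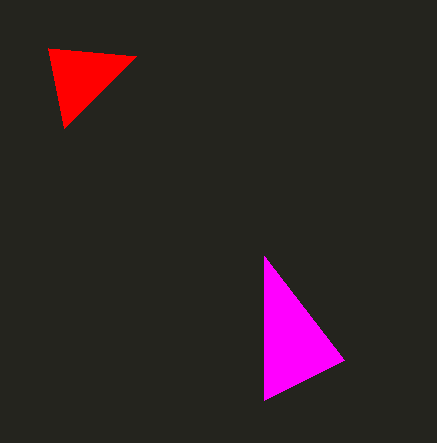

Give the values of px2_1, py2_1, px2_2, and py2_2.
px2_1 = 264
py2_1 = 256
px2_2 = 64
py2_2 = 128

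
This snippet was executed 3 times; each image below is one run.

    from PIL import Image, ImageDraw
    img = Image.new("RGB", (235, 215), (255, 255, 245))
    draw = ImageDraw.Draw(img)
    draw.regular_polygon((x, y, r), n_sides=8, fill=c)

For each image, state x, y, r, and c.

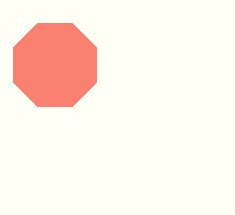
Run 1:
x = 55
y = 65
r = 45
c = 'salmon'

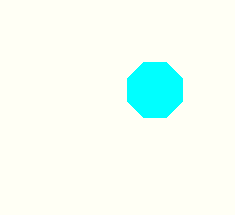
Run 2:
x = 155, y = 90, r = 30, c = 'cyan'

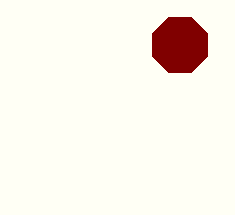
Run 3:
x = 180; y = 45; r = 30; c = 'maroon'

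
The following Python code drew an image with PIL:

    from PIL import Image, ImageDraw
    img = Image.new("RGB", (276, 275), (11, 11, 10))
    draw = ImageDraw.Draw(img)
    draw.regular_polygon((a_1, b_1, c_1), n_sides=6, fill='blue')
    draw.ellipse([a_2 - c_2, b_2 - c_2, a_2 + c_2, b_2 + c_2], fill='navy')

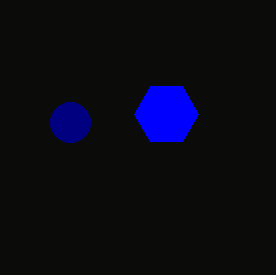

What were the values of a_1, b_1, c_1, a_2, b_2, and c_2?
a_1 = 166; b_1 = 114; c_1 = 32; a_2 = 70; b_2 = 122; c_2 = 20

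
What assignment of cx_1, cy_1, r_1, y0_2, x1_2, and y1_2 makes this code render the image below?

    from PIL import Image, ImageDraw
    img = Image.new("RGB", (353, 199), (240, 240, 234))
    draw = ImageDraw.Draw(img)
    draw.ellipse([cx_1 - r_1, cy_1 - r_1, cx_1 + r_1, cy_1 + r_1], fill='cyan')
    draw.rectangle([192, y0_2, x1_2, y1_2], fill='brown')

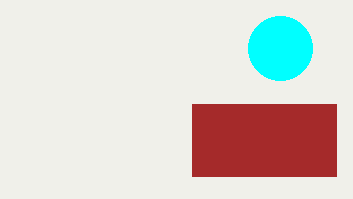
cx_1 = 280, cy_1 = 48, r_1 = 32, y0_2 = 104, x1_2 = 336, y1_2 = 176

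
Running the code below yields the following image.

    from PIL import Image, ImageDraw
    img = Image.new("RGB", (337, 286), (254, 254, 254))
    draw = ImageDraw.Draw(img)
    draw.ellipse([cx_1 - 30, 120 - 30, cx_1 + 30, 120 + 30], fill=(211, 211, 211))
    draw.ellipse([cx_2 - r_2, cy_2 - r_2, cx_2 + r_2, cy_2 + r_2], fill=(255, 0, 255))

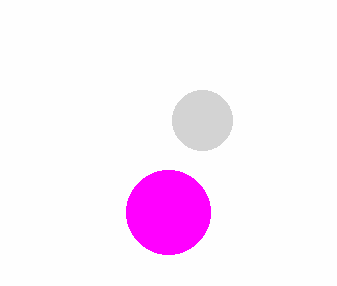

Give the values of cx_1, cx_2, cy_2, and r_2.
cx_1 = 202
cx_2 = 168
cy_2 = 212
r_2 = 42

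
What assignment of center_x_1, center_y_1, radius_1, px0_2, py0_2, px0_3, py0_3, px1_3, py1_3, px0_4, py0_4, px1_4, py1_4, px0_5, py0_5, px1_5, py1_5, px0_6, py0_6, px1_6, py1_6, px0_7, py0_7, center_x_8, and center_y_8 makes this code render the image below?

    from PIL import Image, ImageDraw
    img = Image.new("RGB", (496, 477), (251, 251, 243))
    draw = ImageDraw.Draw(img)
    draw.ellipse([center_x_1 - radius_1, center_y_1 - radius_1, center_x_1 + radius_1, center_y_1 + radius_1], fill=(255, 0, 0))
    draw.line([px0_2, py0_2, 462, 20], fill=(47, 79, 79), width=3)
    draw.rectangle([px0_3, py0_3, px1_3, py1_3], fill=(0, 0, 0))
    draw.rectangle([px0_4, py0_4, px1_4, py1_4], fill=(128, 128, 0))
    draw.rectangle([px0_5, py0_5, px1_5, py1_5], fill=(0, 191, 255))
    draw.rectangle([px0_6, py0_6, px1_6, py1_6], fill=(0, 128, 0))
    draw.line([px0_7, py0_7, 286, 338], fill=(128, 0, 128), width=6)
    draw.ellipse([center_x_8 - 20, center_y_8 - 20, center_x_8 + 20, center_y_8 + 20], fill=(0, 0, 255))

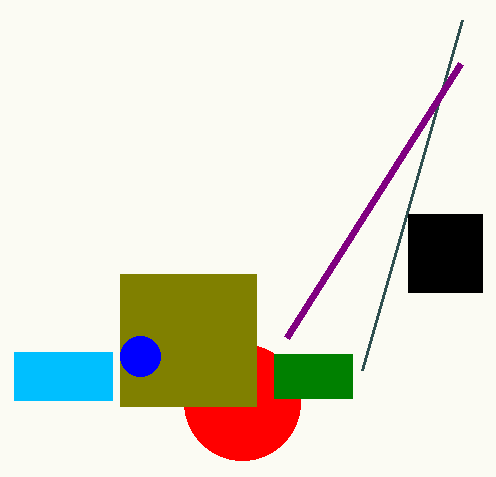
center_x_1 = 242; center_y_1 = 402; radius_1 = 58; px0_2 = 362; py0_2 = 370; px0_3 = 408; py0_3 = 214; px1_3 = 482; py1_3 = 292; px0_4 = 120; py0_4 = 274; px1_4 = 256; py1_4 = 406; px0_5 = 14; py0_5 = 352; px1_5 = 112; py1_5 = 400; px0_6 = 274; py0_6 = 354; px1_6 = 352; py1_6 = 398; px0_7 = 460; py0_7 = 64; center_x_8 = 140; center_y_8 = 356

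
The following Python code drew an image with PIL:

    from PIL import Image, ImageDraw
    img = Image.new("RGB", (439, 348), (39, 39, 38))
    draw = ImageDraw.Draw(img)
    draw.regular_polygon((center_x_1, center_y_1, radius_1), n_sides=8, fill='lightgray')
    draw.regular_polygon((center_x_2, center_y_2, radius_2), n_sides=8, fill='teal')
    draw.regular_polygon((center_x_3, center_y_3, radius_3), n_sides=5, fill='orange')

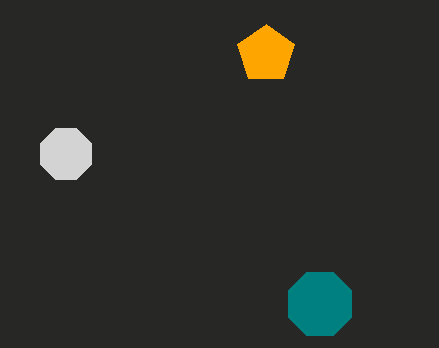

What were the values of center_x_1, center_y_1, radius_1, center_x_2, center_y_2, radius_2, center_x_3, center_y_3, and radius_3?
center_x_1 = 66, center_y_1 = 154, radius_1 = 28, center_x_2 = 320, center_y_2 = 304, radius_2 = 34, center_x_3 = 266, center_y_3 = 54, radius_3 = 30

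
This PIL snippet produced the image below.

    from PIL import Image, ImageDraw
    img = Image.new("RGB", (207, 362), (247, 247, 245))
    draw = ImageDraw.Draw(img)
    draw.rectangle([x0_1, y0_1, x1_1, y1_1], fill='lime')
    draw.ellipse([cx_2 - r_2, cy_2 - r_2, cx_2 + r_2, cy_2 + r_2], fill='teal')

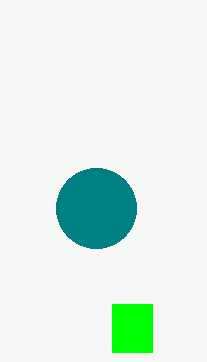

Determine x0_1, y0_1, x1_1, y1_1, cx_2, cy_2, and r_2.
x0_1 = 112
y0_1 = 304
x1_1 = 152
y1_1 = 352
cx_2 = 96
cy_2 = 208
r_2 = 40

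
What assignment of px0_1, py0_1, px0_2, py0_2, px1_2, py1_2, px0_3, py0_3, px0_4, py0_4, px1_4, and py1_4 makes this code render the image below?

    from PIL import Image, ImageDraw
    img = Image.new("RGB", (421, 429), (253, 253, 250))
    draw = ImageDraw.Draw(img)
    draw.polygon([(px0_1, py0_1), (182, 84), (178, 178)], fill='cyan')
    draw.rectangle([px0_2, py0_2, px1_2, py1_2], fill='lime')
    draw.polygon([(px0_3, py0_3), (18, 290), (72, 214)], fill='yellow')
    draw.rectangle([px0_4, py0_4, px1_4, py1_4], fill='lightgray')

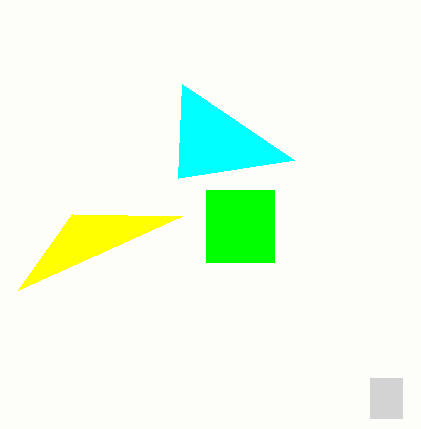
px0_1 = 294; py0_1 = 160; px0_2 = 206; py0_2 = 190; px1_2 = 274; py1_2 = 262; px0_3 = 182; py0_3 = 216; px0_4 = 370; py0_4 = 378; px1_4 = 402; py1_4 = 418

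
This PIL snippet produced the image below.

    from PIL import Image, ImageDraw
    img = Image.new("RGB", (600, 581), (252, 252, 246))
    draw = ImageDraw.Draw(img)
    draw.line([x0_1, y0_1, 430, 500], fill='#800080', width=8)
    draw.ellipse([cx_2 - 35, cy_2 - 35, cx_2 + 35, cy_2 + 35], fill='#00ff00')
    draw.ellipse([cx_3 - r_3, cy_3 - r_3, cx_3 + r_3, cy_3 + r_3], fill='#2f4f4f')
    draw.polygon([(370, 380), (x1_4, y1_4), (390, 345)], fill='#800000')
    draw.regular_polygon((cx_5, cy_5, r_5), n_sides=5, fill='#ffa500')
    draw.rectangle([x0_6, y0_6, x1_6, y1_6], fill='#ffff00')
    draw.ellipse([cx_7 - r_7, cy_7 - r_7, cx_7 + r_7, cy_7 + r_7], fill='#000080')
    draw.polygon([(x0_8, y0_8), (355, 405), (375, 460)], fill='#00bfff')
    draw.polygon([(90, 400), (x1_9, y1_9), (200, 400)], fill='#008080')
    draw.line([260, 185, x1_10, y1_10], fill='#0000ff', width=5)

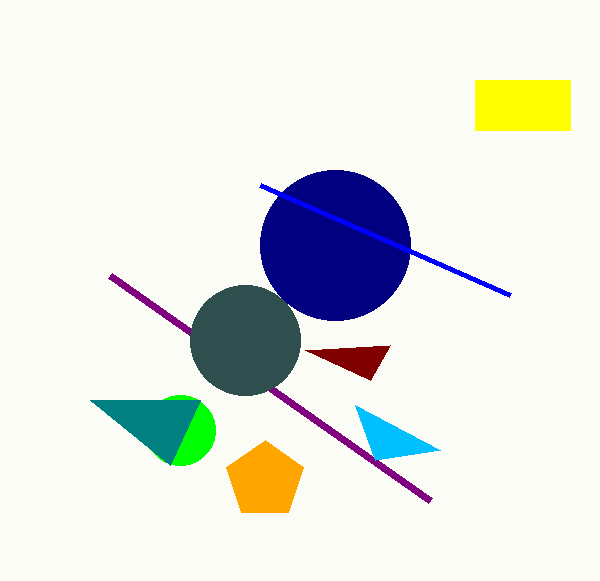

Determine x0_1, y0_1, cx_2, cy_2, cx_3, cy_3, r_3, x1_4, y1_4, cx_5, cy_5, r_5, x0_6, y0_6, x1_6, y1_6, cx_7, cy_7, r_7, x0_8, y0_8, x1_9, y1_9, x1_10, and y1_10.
x0_1 = 110
y0_1 = 275
cx_2 = 180
cy_2 = 430
cx_3 = 245
cy_3 = 340
r_3 = 55
x1_4 = 305
y1_4 = 350
cx_5 = 265
cy_5 = 480
r_5 = 40
x0_6 = 475
y0_6 = 80
x1_6 = 570
y1_6 = 130
cx_7 = 335
cy_7 = 245
r_7 = 75
x0_8 = 440
y0_8 = 450
x1_9 = 170
y1_9 = 465
x1_10 = 510
y1_10 = 295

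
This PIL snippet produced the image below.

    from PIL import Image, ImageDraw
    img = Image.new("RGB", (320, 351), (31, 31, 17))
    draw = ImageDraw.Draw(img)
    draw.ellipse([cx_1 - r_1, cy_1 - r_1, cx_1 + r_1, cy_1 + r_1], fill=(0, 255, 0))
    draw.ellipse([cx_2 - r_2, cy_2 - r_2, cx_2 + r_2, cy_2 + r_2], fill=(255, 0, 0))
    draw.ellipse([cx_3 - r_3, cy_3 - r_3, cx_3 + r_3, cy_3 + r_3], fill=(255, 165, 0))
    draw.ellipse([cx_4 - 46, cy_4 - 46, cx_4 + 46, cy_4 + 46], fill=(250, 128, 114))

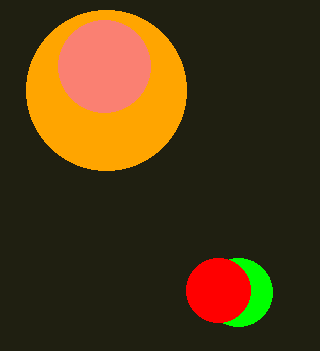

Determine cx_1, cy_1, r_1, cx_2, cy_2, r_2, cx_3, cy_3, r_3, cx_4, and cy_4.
cx_1 = 238
cy_1 = 292
r_1 = 34
cx_2 = 218
cy_2 = 290
r_2 = 32
cx_3 = 106
cy_3 = 90
r_3 = 80
cx_4 = 104
cy_4 = 66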